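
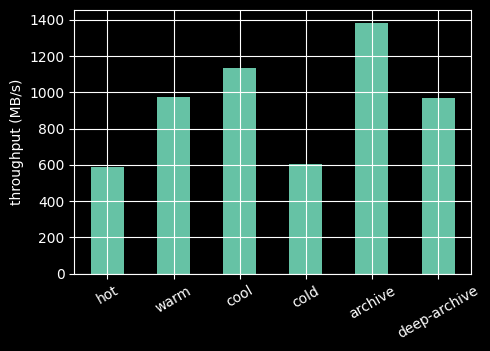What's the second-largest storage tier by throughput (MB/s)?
cool

Top 3: archive ≈ 1400, cool ≈ 1200, warm ≈ 1000.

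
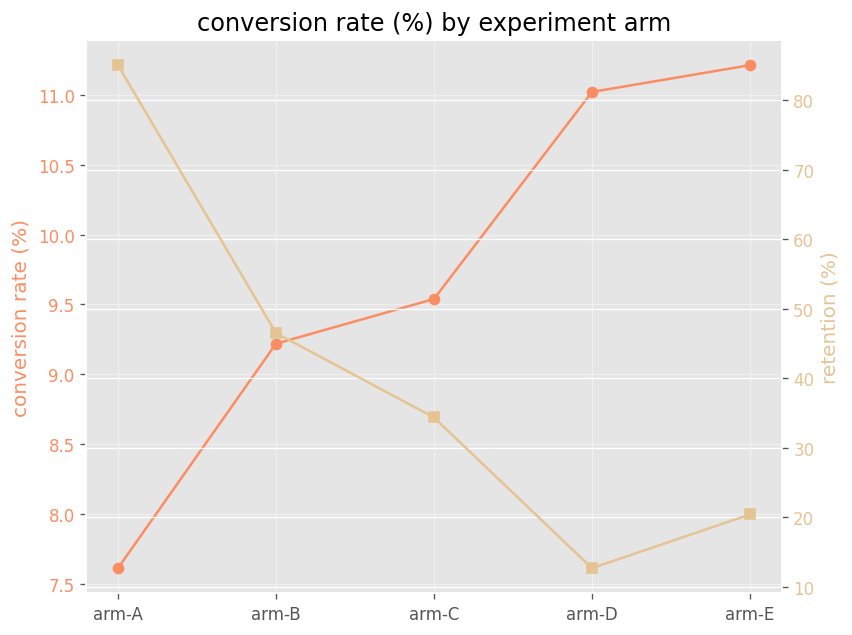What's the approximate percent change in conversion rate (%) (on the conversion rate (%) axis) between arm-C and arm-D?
arm-C ≈ 9.5, arm-D ≈ 11.0; (11.0 − 9.5) / 9.5 ≈ +15.8%.

≈ +15.8%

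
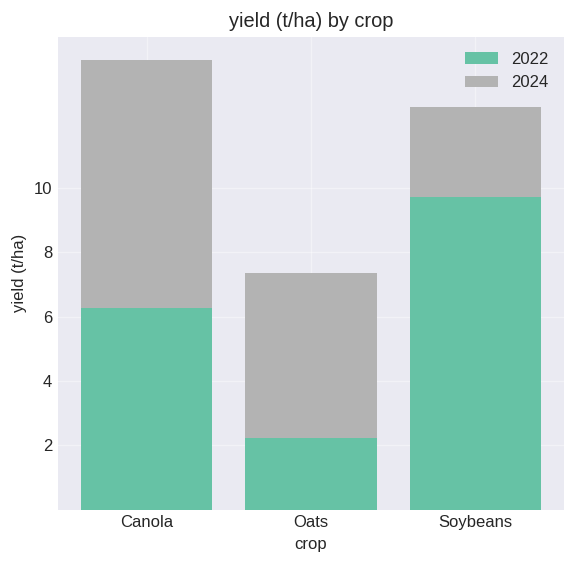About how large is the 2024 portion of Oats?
2024 top ≈ 8, bottom ≈ 2; segment ≈ 6.

≈ 6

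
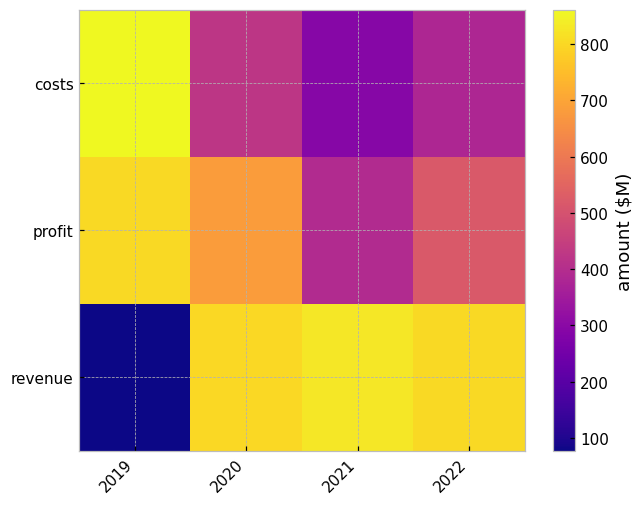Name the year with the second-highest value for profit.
Top 3 for profit: 2019 ≈ 800, 2020 ≈ 700, 2022 ≈ 500.

2020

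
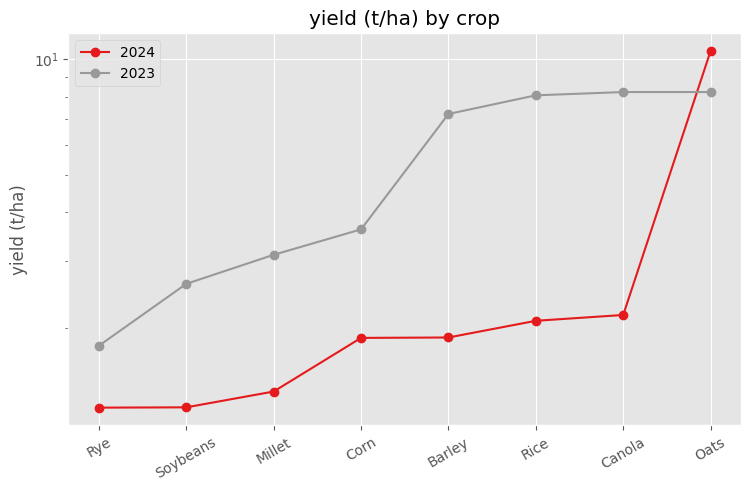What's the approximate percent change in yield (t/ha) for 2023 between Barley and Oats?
≈ +14.3%

Barley ≈ 7, Oats ≈ 8; (8 − 7) / 7 ≈ +14.3%.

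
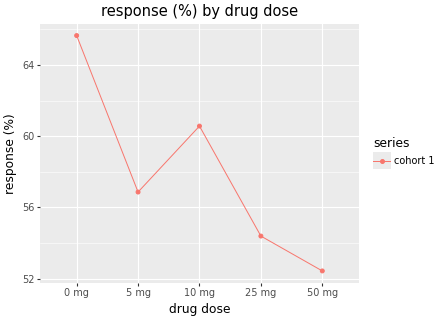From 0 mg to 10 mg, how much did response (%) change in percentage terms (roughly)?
0 mg ≈ 66, 10 mg ≈ 60; (60 − 66) / 66 ≈ -9.1%.

≈ -9.1%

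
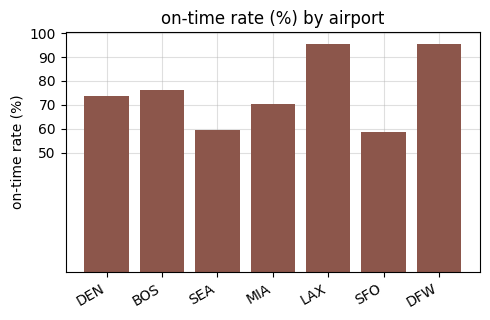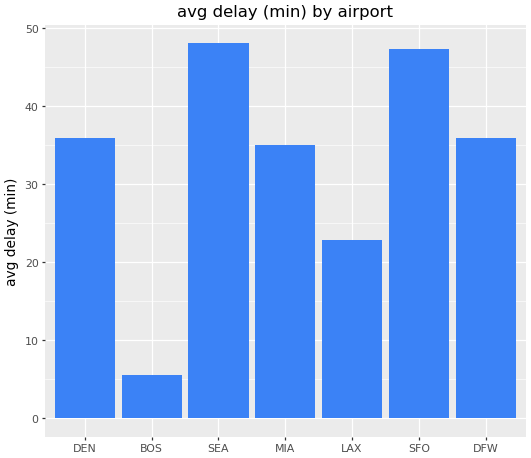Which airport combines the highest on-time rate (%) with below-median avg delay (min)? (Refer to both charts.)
Chart 2 median avg delay (min) ≈ 35; below-median airports: BOS, MIA, LAX. Among those, LAX has the highest on-time rate (%) (≈ 100).

LAX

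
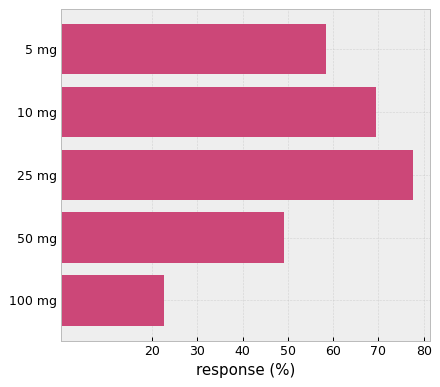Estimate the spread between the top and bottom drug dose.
≈ 60

Max 25 mg ≈ 80, min 100 mg ≈ 20; range ≈ 60.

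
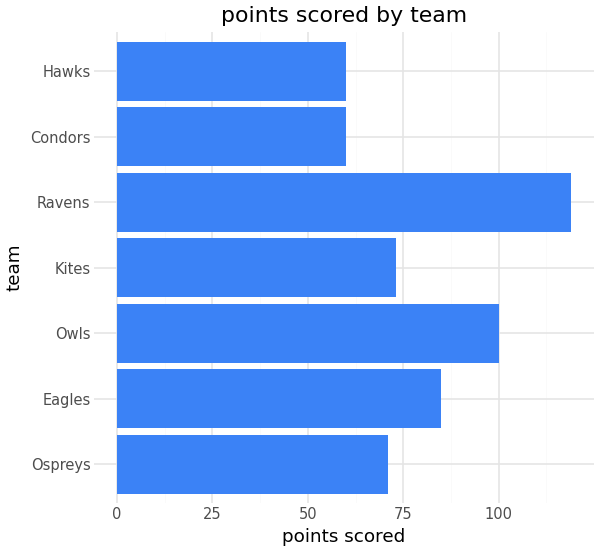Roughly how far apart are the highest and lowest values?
Max Ravens ≈ 120, min Condors ≈ 60; range ≈ 60.

≈ 60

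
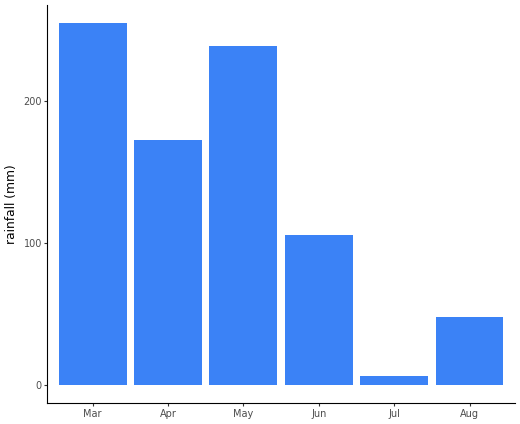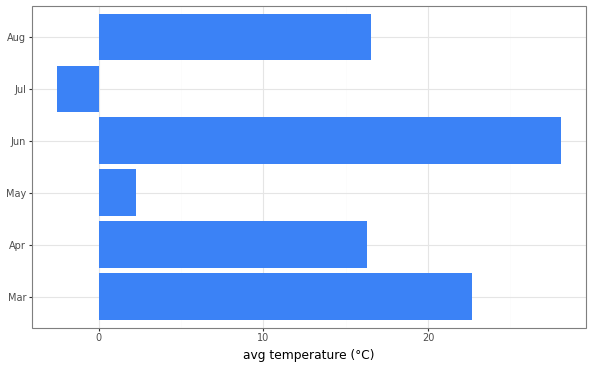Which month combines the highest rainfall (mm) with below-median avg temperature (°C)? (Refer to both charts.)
May

Chart 2 median avg temperature (°C) ≈ 15; below-median months: Apr, May, Jul. Among those, May has the highest rainfall (mm) (≈ 250).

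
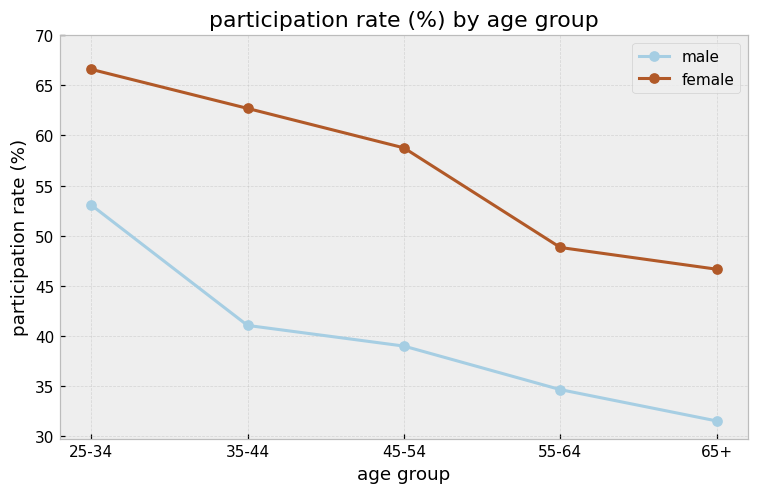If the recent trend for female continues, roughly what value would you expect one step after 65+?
Last three: 60, 50, 45 → slope ≈ -7.5/step → next ≈ 37.5.

≈ 37.5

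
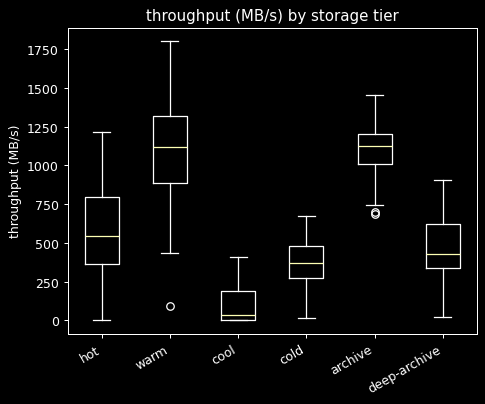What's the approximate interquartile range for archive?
≈ 200

Q3 ≈ 1200, Q1 ≈ 1000; IQR ≈ 200.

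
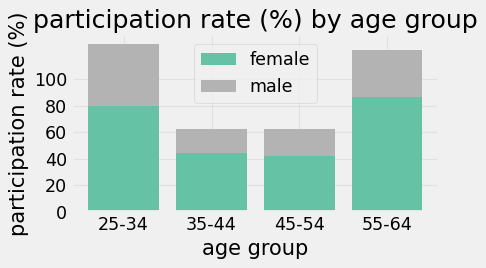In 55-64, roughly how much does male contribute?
male top ≈ 120, bottom ≈ 80; segment ≈ 40.

≈ 40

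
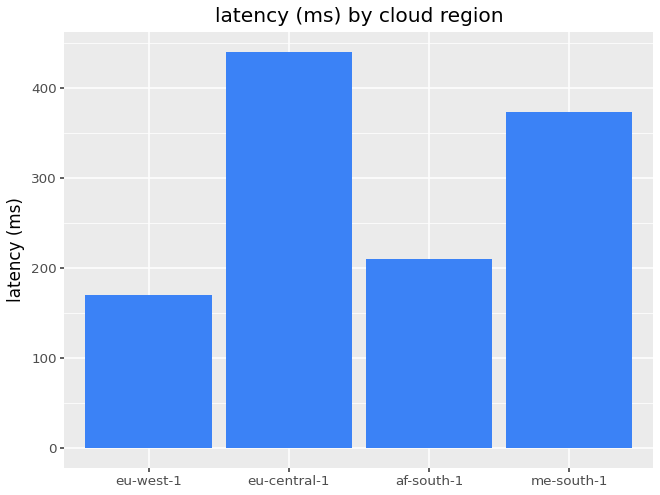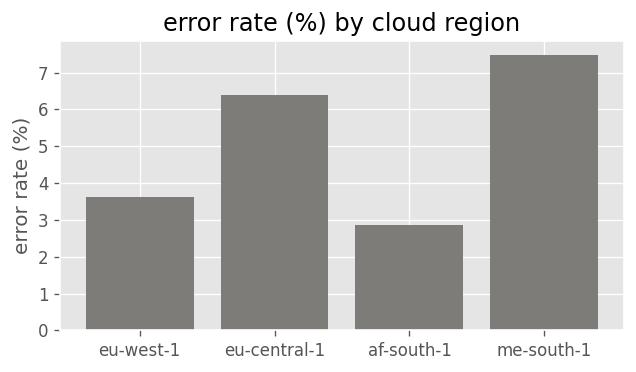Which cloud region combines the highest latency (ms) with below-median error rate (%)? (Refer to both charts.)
af-south-1

Chart 2 median error rate (%) ≈ 5; below-median cloud regions: eu-west-1, af-south-1. Among those, af-south-1 has the highest latency (ms) (≈ 200).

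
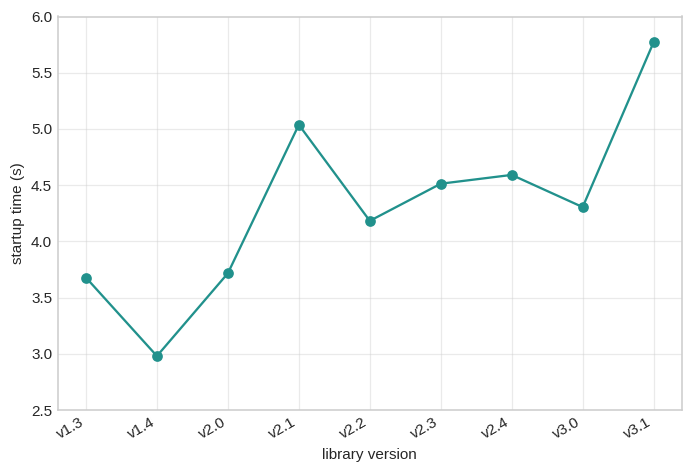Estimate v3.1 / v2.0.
≈ 1.71×

v3.1 ≈ 6.0, v2.0 ≈ 3.5; 6.0/3.5 ≈ 1.71.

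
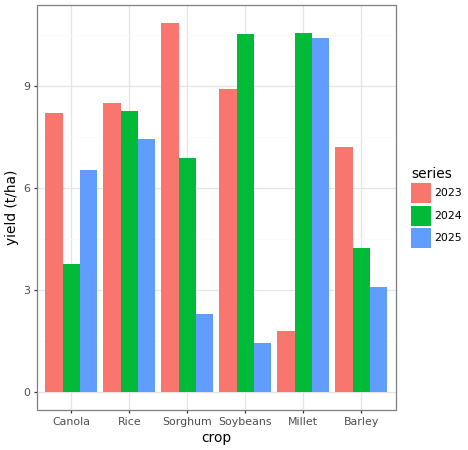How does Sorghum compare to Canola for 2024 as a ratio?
Sorghum ≈ 7, Canola ≈ 4; 7/4 ≈ 1.75.

≈ 1.75×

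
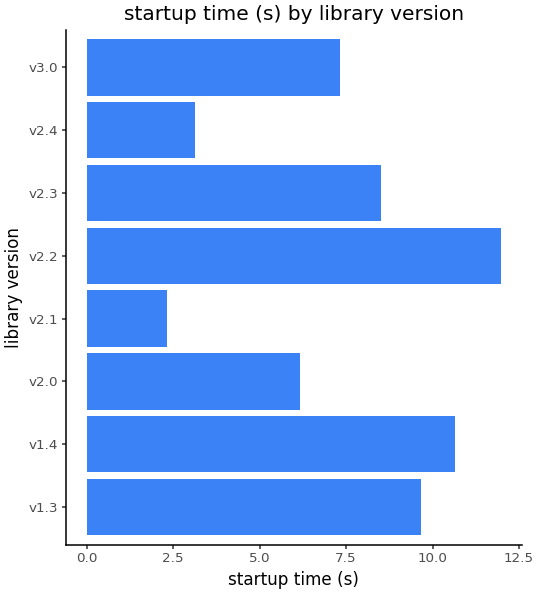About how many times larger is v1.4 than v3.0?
v1.4 ≈ 11, v3.0 ≈ 7; 11/7 ≈ 1.57.

≈ 1.57×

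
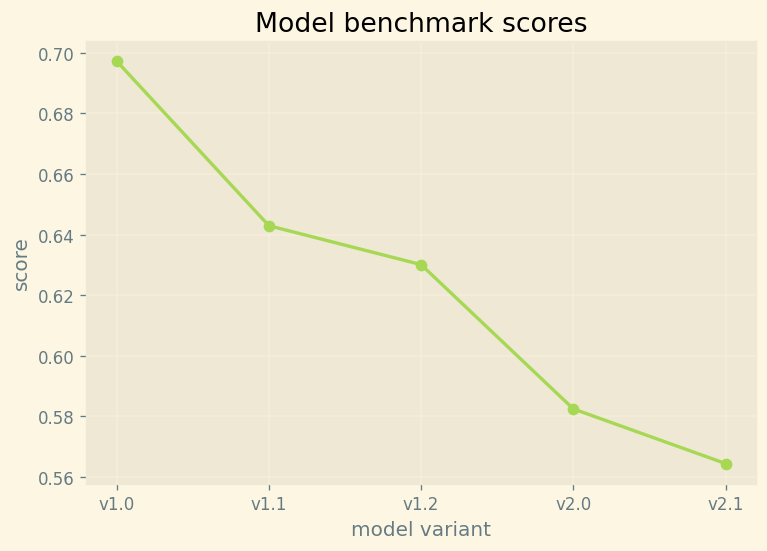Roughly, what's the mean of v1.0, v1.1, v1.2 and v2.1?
≈ 0.64

(0.70 + 0.64 + 0.64 + 0.56) / 4 ≈ 0.64.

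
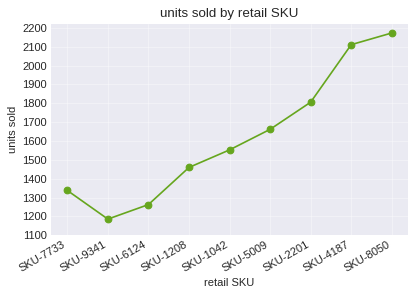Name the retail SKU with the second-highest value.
SKU-4187

Top 3: SKU-8050 ≈ 2200, SKU-4187 ≈ 2100, SKU-2201 ≈ 1800.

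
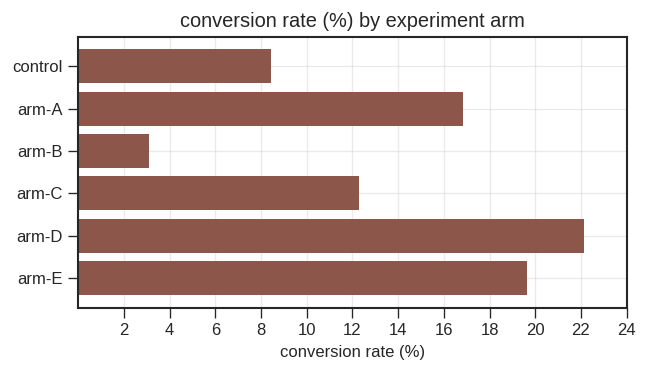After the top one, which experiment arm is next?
Top 3: arm-D ≈ 22, arm-E ≈ 20, arm-A ≈ 16.

arm-E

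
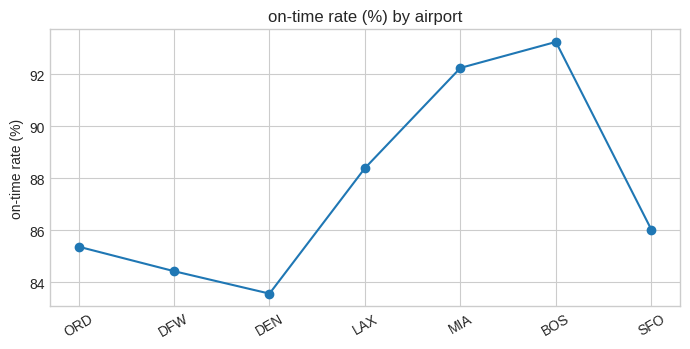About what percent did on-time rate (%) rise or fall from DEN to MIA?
≈ +9.5%

DEN ≈ 84, MIA ≈ 92; (92 − 84) / 84 ≈ +9.5%.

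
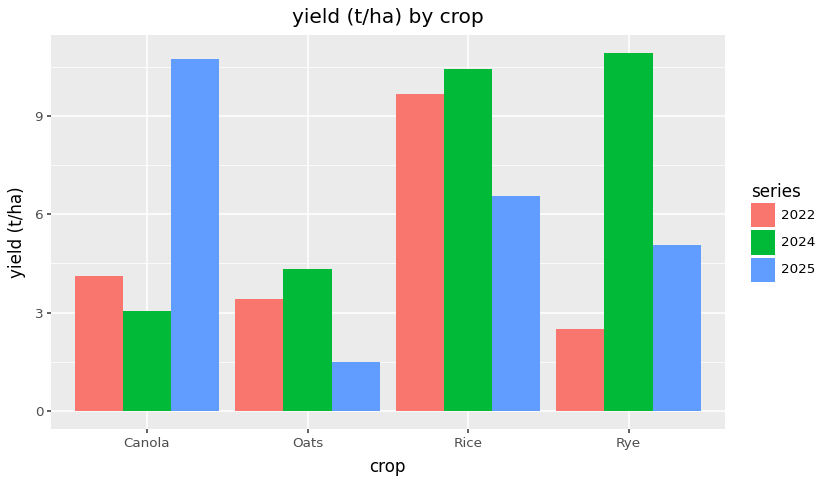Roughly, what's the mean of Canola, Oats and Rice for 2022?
≈ 6

(4 + 3 + 10) / 3 ≈ 6.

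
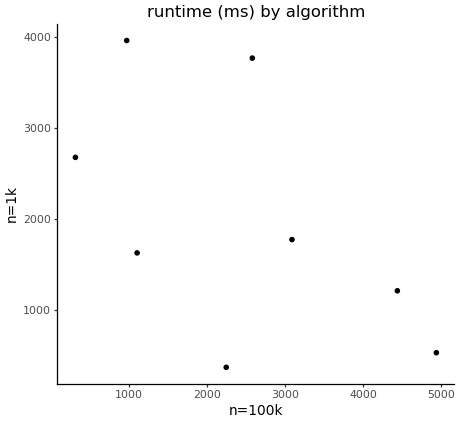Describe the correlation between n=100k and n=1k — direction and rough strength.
Points are negatively correlated; moderate (|r| ≈ 0.5).

negative, moderate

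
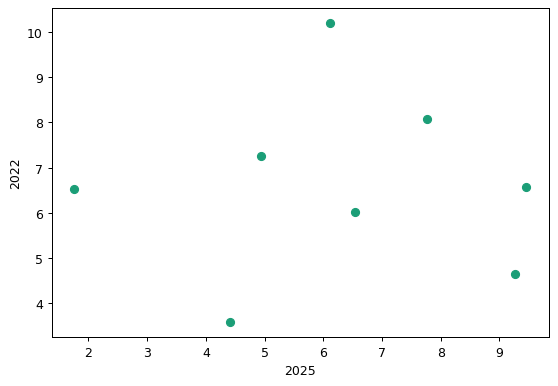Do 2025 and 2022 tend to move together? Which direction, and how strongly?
no clear correlation

Points are roughly uncorrelated; weak (|r| ≈ 0.0).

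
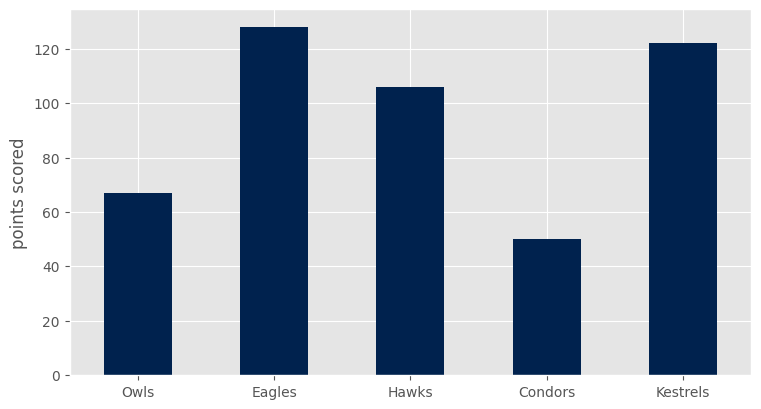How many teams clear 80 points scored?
3

Above 80: Eagles, Hawks, Kestrels.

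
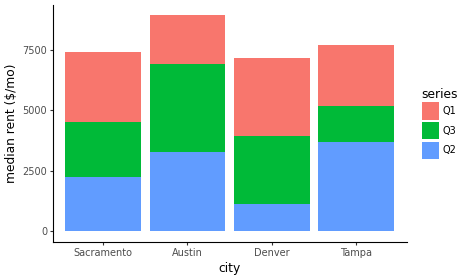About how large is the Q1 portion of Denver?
≈ 3000

Q1 top ≈ 7000, bottom ≈ 4000; segment ≈ 3000.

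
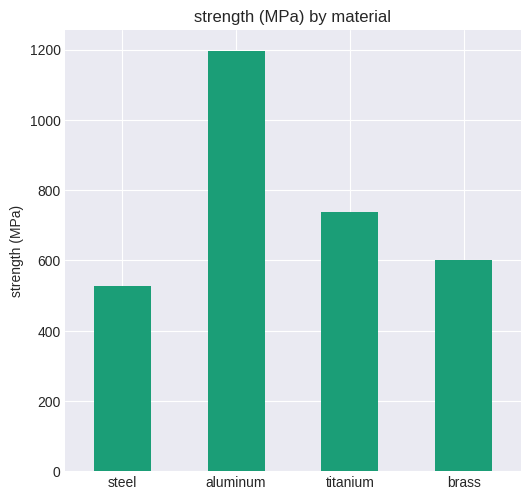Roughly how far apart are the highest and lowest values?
≈ 700

Max aluminum ≈ 1200, min steel ≈ 500; range ≈ 700.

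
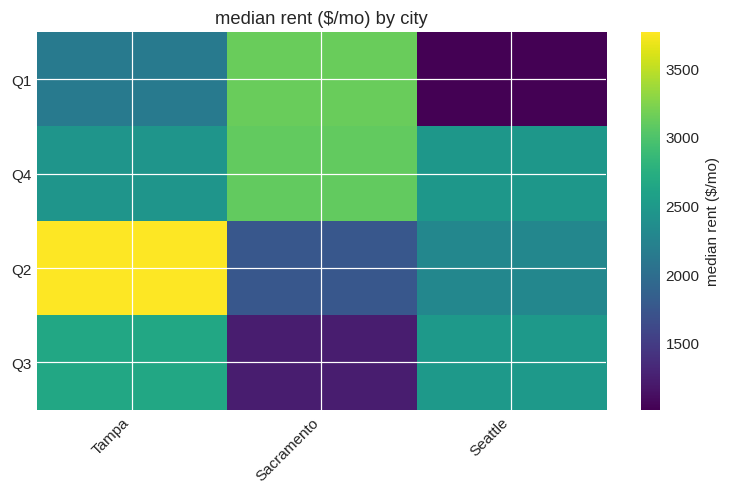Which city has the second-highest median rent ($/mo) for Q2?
Seattle

Top 3 for Q2: Tampa ≈ 4000, Seattle ≈ 2500, Sacramento ≈ 2000.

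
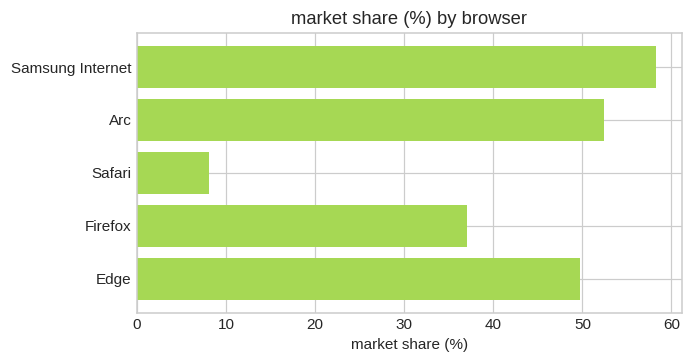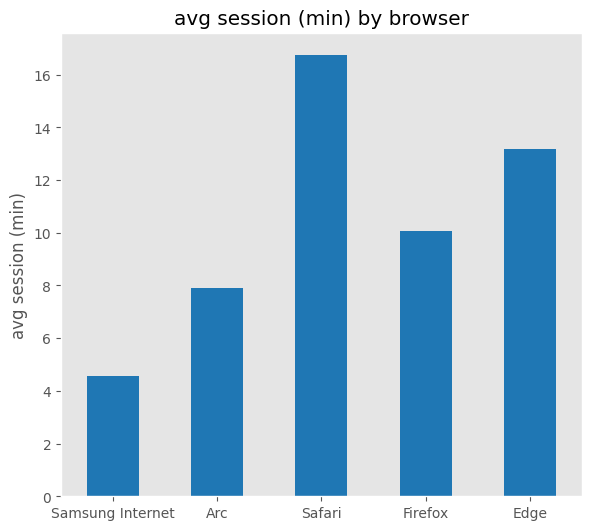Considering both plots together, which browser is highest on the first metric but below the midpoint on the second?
Chart 2 median avg session (min) ≈ 10; below-median browsers: Samsung Internet, Arc. Among those, Samsung Internet has the highest market share (%) (≈ 60).

Samsung Internet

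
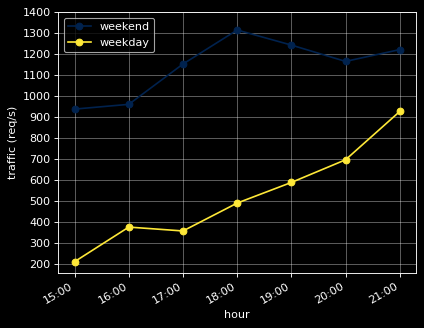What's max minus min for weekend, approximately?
≈ 400

Max 18:00 ≈ 1300, min 15:00 ≈ 900; range ≈ 400.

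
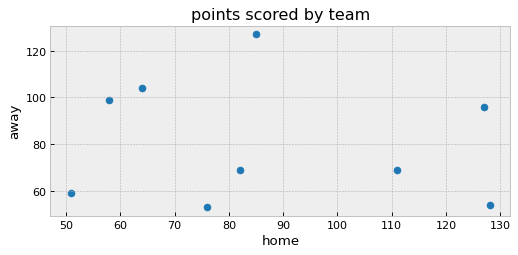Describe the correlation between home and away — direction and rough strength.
Points are roughly uncorrelated; weak (|r| ≈ 0.1).

no clear correlation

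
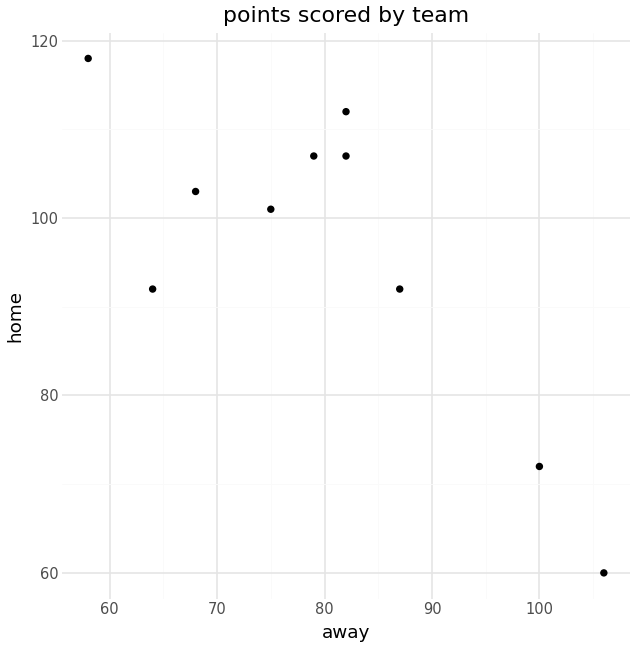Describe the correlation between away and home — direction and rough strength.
Points are negatively correlated; strong (|r| ≈ 0.8).

negative, strong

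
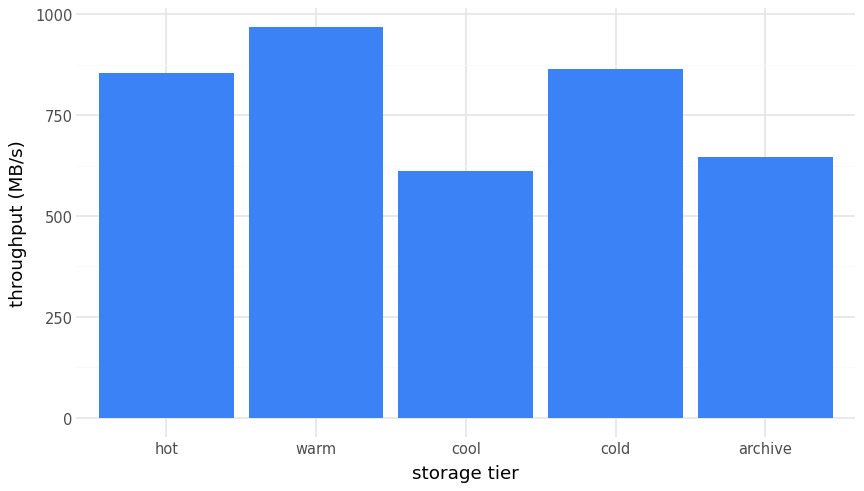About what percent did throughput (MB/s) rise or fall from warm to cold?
warm ≈ 1000, cold ≈ 900; (900 − 1000) / 1000 ≈ -10%.

≈ -10%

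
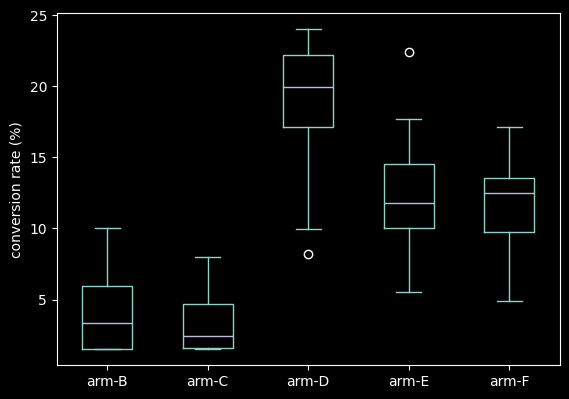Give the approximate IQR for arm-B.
≈ 4

Q3 ≈ 6, Q1 ≈ 2; IQR ≈ 4.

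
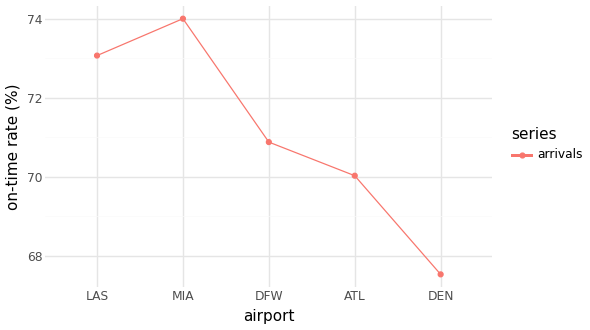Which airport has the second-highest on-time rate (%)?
LAS

Top 3: MIA ≈ 74, LAS ≈ 73, DFW ≈ 71.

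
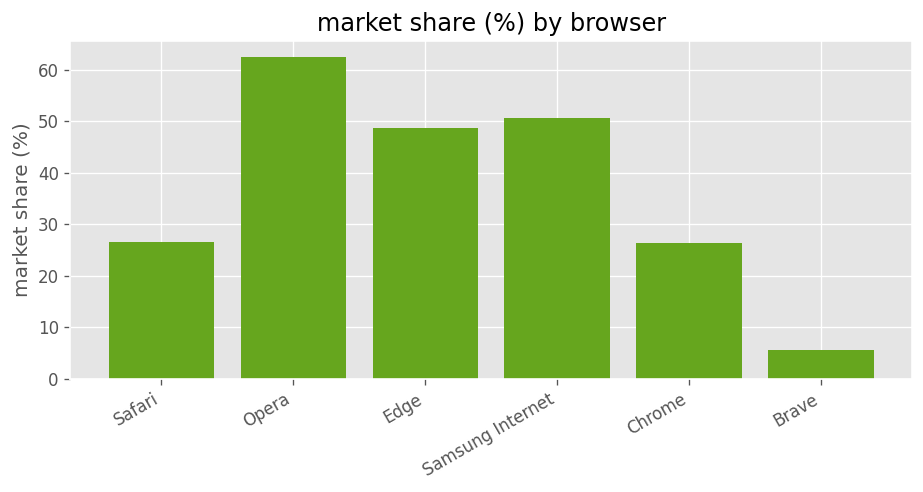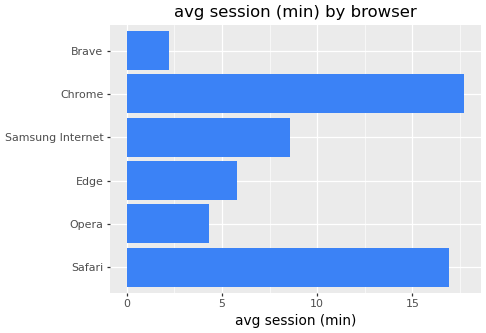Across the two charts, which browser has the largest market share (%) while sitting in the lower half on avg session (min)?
Opera

Chart 2 median avg session (min) ≈ 8; below-median browsers: Opera, Edge, Brave. Among those, Opera has the highest market share (%) (≈ 60).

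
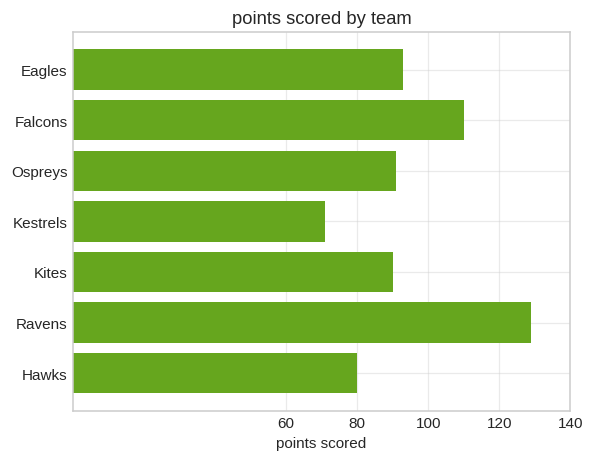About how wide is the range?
≈ 40

Max Ravens ≈ 120, min Kestrels ≈ 80; range ≈ 40.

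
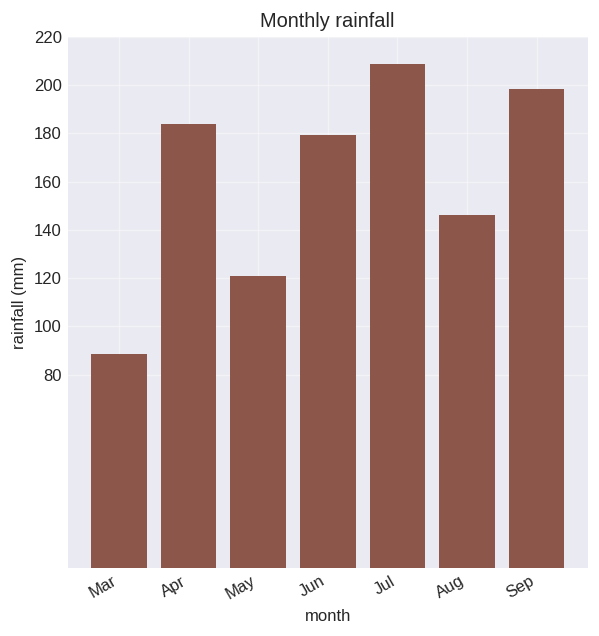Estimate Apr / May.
≈ 1.5×

Apr ≈ 180, May ≈ 120; 180/120 ≈ 1.5.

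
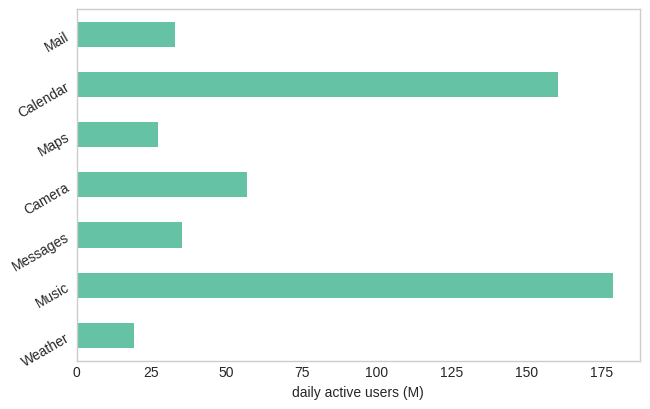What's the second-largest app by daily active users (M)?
Top 3: Music ≈ 180, Calendar ≈ 160, Camera ≈ 60.

Calendar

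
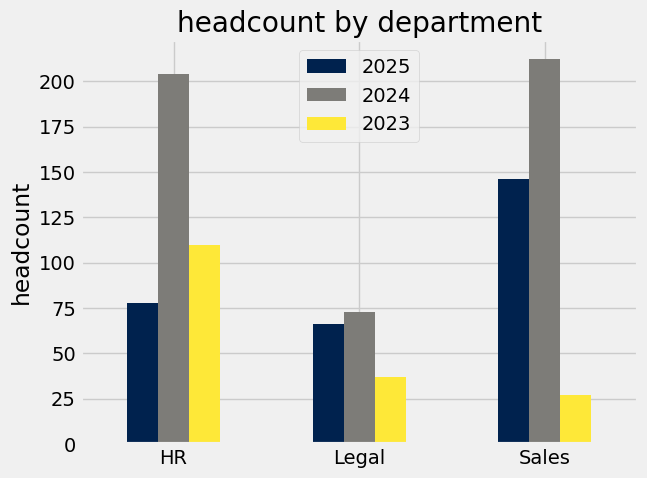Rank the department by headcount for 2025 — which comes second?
Top 3 for 2025: Sales ≈ 140, HR ≈ 80, Legal ≈ 60.

HR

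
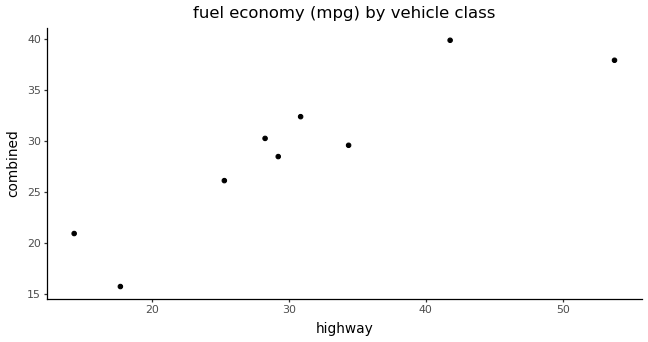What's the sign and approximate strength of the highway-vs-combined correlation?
positive, strong

Points are positively correlated; strong (|r| ≈ 0.9).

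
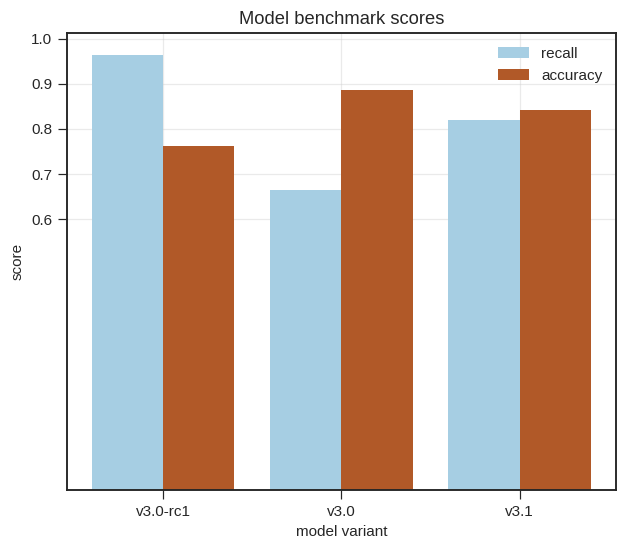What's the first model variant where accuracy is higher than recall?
v3.0-rc1: accuracy ≈ 0.8 vs recall ≈ 1.0 (not yet); v3.0: accuracy ≈ 0.9 vs recall ≈ 0.7 (first crossover).

v3.0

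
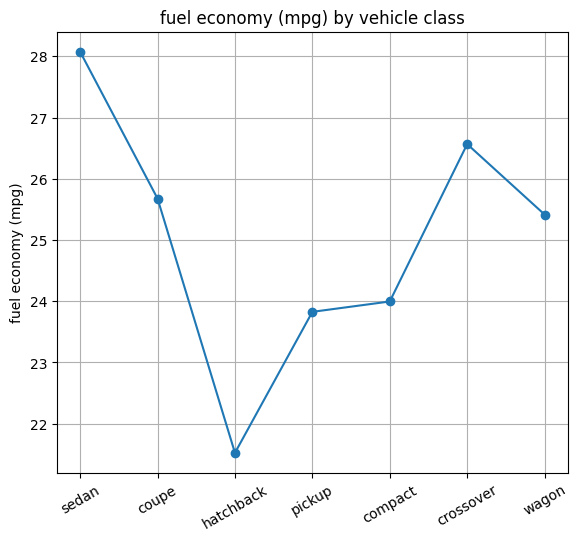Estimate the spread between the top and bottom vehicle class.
Max sedan ≈ 28, min hatchback ≈ 22; range ≈ 6.

≈ 6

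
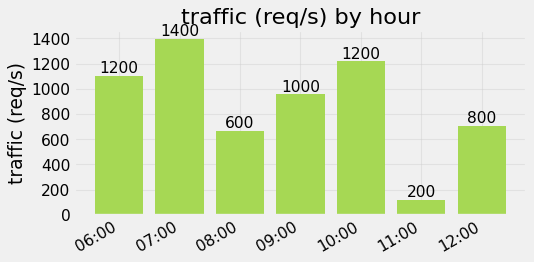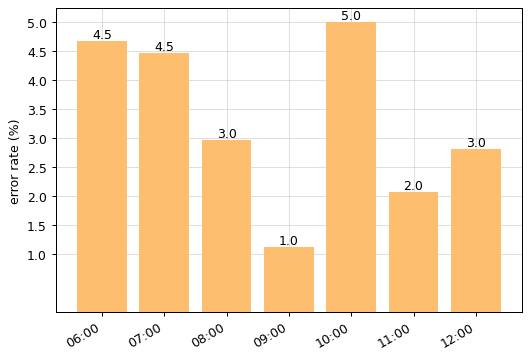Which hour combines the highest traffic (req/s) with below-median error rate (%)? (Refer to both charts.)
09:00

Chart 2 median error rate (%) ≈ 3; below-median hours: 09:00, 11:00, 12:00. Among those, 09:00 has the highest traffic (req/s) (≈ 1000).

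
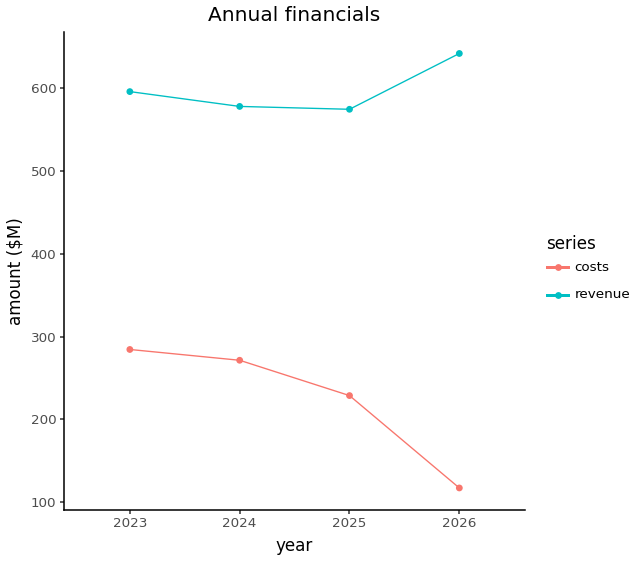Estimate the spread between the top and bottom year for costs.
≈ 200

Max 2023 ≈ 300, min 2026 ≈ 100; range ≈ 200.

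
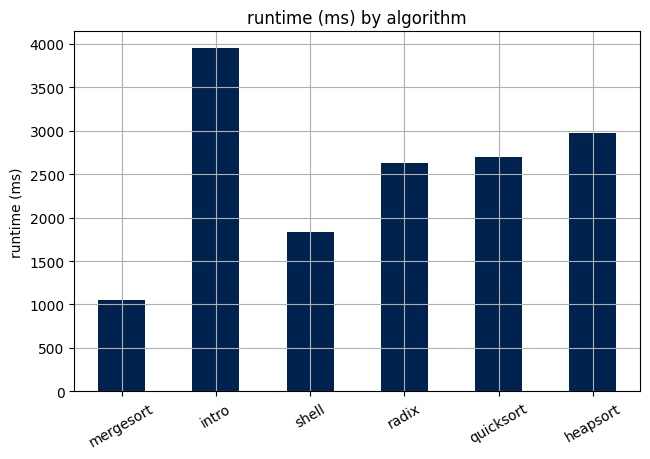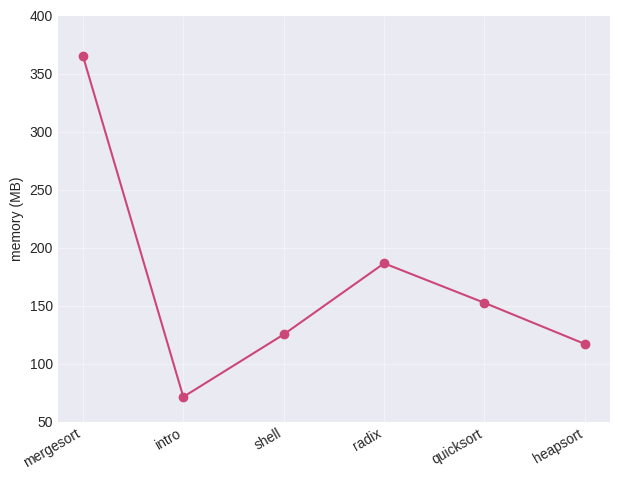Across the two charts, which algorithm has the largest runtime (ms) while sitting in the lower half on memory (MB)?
intro

Chart 2 median memory (MB) ≈ 150; below-median algorithms: intro, shell, heapsort. Among those, intro has the highest runtime (ms) (≈ 4000).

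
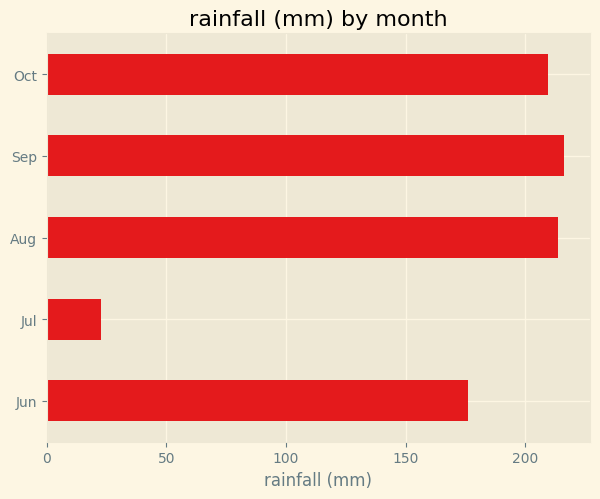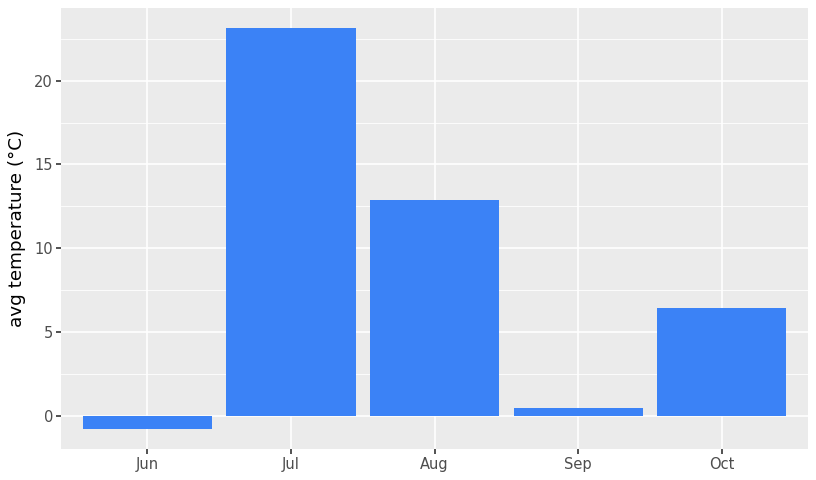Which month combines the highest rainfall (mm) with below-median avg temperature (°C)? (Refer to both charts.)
Chart 2 median avg temperature (°C) ≈ 5; below-median months: Jun, Sep. Among those, Sep has the highest rainfall (mm) (≈ 220).

Sep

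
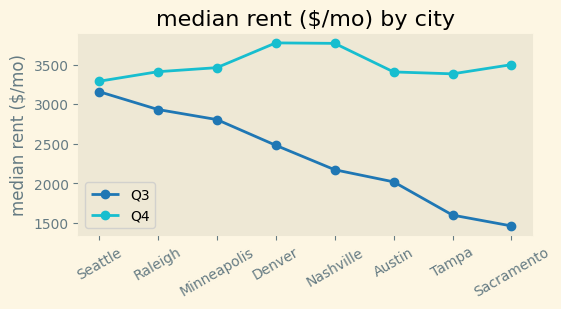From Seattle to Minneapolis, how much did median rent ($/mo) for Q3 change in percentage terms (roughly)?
Seattle ≈ 3200, Minneapolis ≈ 2800; (2800 − 3200) / 3200 ≈ -12.5%.

≈ -12.5%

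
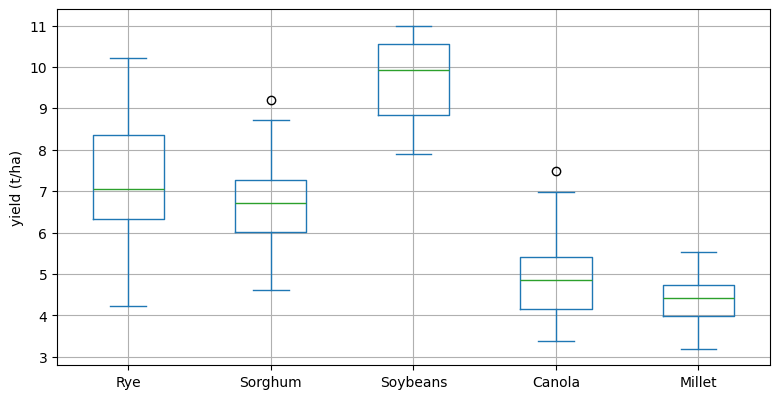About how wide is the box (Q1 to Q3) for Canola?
Q3 ≈ 5.5, Q1 ≈ 4.0; IQR ≈ 1.5.

≈ 1.5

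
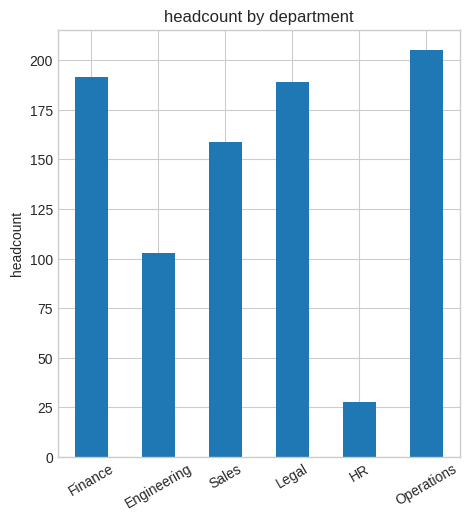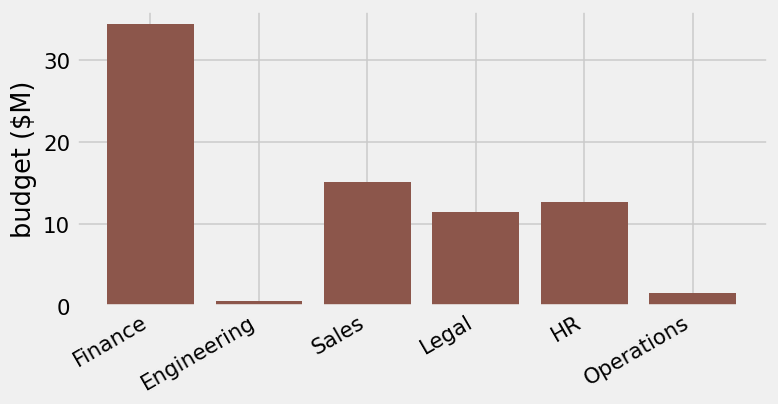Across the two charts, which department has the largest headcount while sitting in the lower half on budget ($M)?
Operations

Chart 2 median budget ($M) ≈ 10; below-median departments: Engineering, Legal, Operations. Among those, Operations has the highest headcount (≈ 200).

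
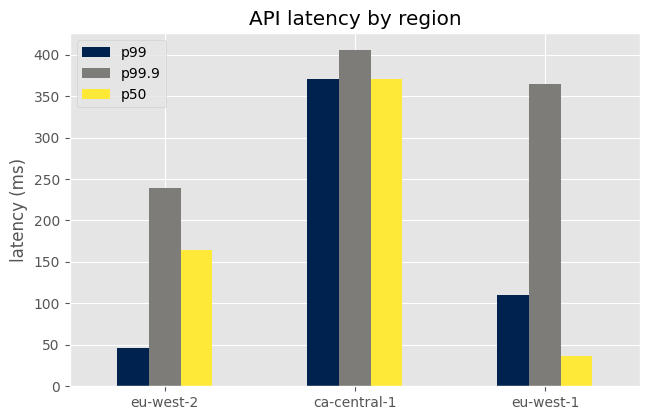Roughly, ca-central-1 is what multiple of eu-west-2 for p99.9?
≈ 1.6×

ca-central-1 ≈ 400, eu-west-2 ≈ 250; 400/250 ≈ 1.6.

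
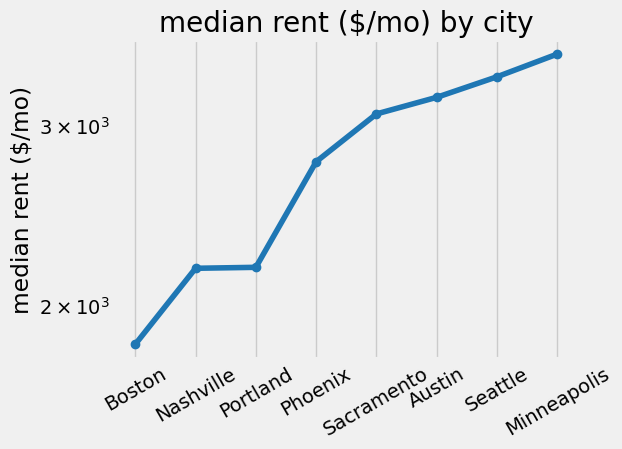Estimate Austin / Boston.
Austin ≈ 3200, Boston ≈ 1800; 3200/1800 ≈ 1.78.

≈ 1.78×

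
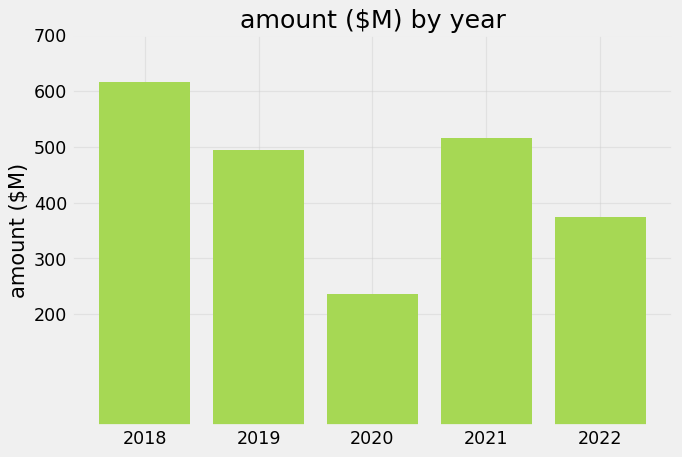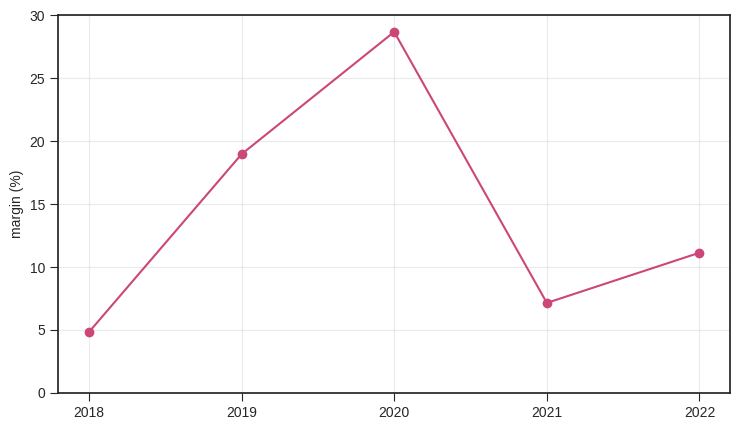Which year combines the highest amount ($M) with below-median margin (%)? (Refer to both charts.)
Chart 2 median margin (%) ≈ 10; below-median years: 2018, 2021. Among those, 2018 has the highest amount ($M) (≈ 600).

2018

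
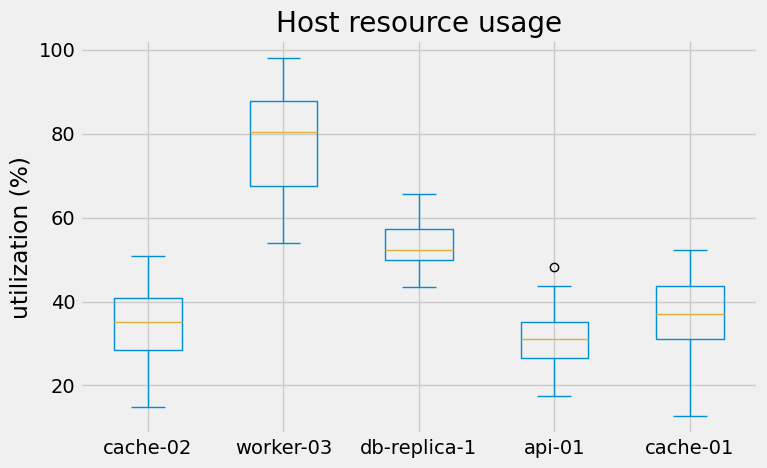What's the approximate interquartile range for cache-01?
Q3 ≈ 45, Q1 ≈ 30; IQR ≈ 15.

≈ 15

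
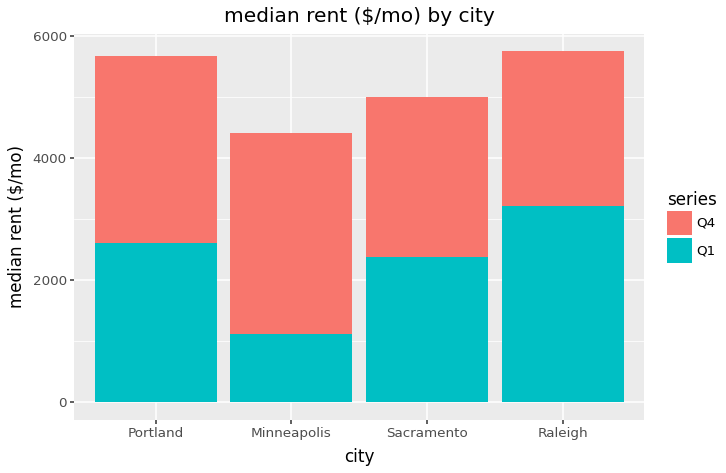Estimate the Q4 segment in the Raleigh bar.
Q4 top ≈ 6000, bottom ≈ 3000; segment ≈ 3000.

≈ 3000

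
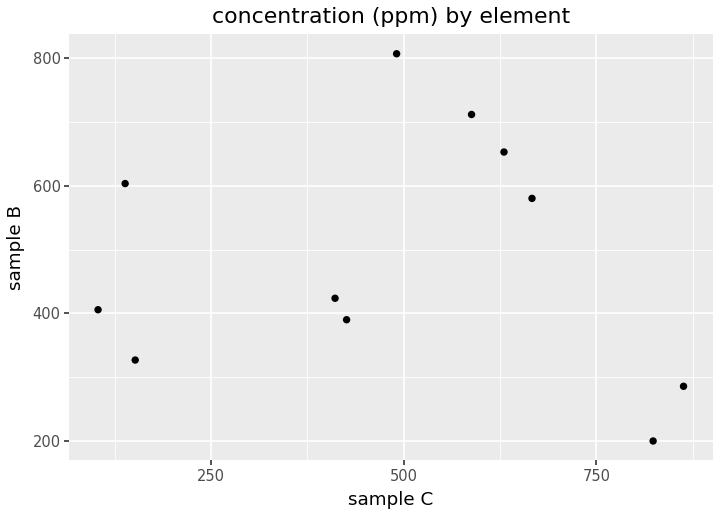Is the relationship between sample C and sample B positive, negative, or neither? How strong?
Points are roughly uncorrelated; weak (|r| ≈ 0.1).

no clear correlation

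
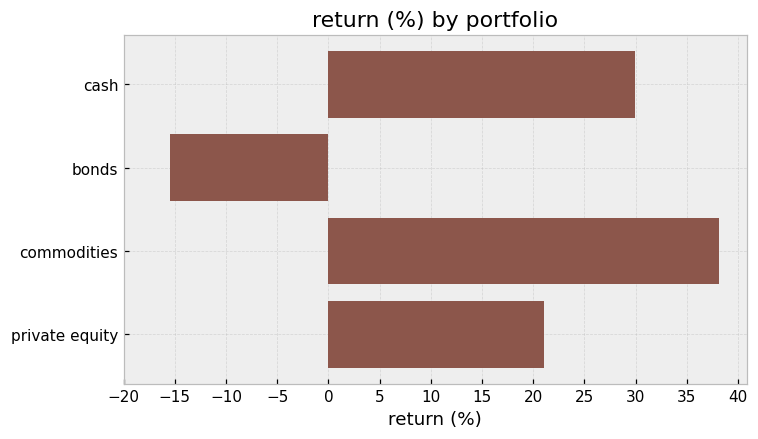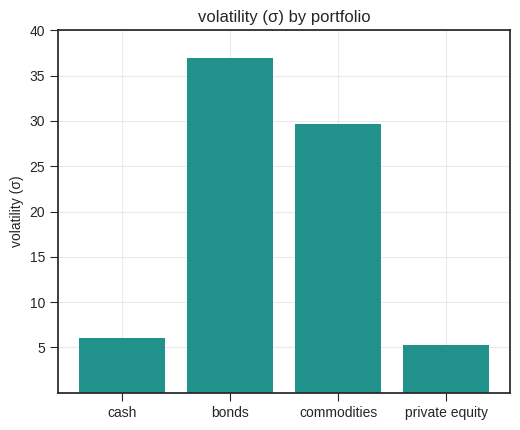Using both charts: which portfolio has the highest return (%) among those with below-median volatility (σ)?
cash

Chart 2 median volatility (σ) ≈ 20; below-median portfolios: cash, private equity. Among those, cash has the highest return (%) (≈ 30).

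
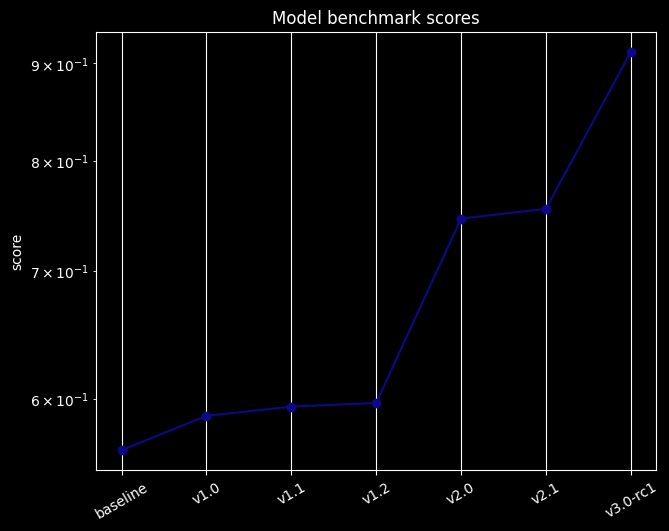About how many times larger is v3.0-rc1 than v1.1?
≈ 1.5×

v3.0-rc1 ≈ 0.90, v1.1 ≈ 0.60; 0.90/0.60 ≈ 1.5.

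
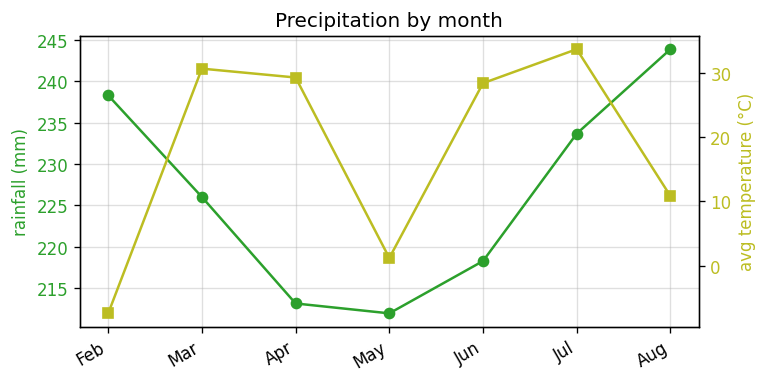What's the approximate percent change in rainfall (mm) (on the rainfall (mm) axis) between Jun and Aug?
≈ +11.4%

Jun ≈ 220, Aug ≈ 245; (245 − 220) / 220 ≈ +11.4%.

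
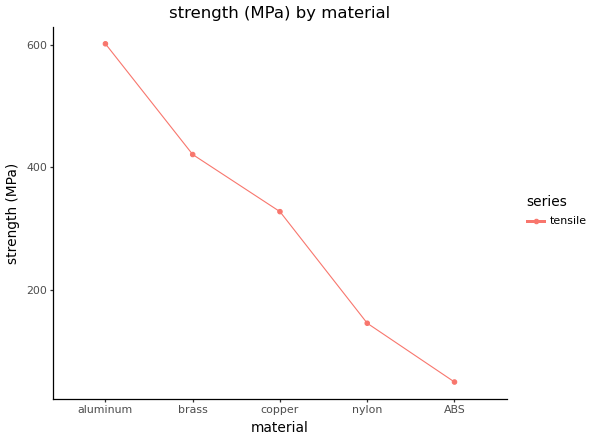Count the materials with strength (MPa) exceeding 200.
3

Above 200: aluminum, brass, copper.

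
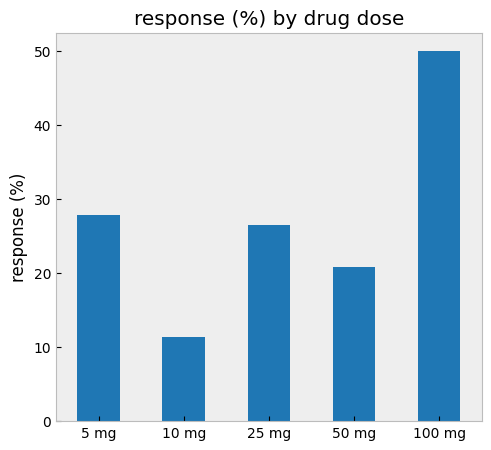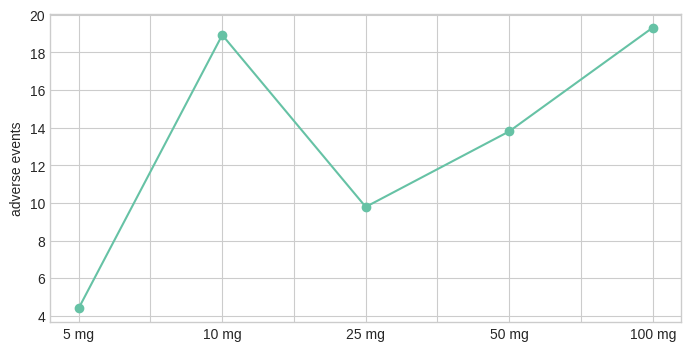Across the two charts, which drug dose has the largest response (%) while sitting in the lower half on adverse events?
Chart 2 median adverse events ≈ 14; below-median drug doses: 5 mg, 25 mg. Among those, 5 mg has the highest response (%) (≈ 30).

5 mg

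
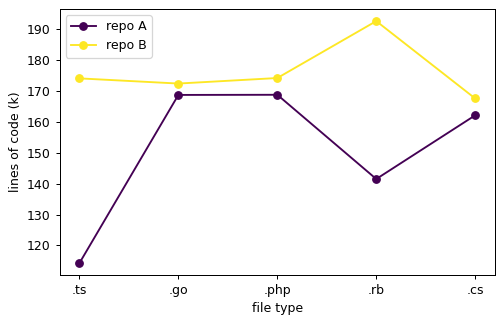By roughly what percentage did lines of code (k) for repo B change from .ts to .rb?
≈ +11.8%

.ts ≈ 170, .rb ≈ 190; (190 − 170) / 170 ≈ +11.8%.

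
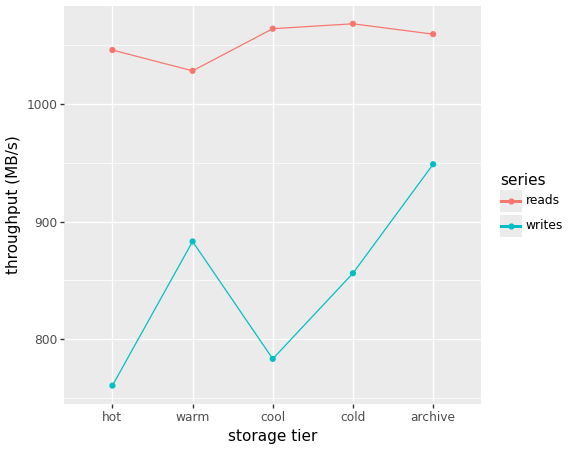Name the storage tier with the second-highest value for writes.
Top 3 for writes: archive ≈ 950, warm ≈ 900, cold ≈ 850.

warm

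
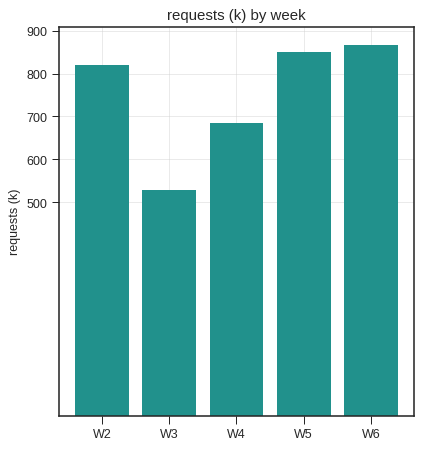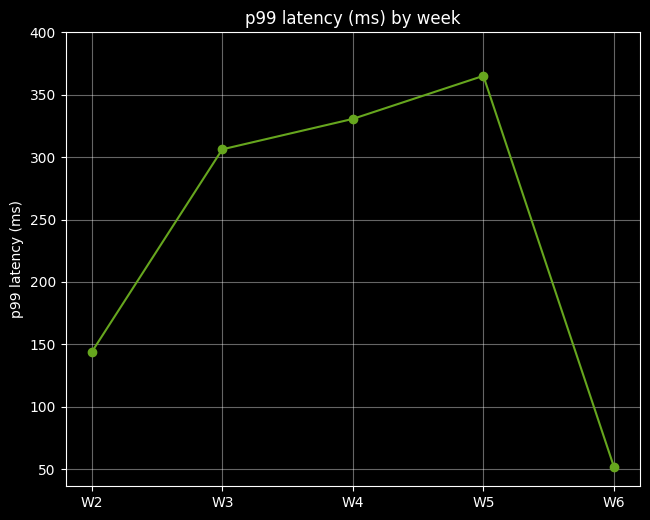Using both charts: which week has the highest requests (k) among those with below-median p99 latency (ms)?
Chart 2 median p99 latency (ms) ≈ 300; below-median weeks: W2, W6. Among those, W6 has the highest requests (k) (≈ 900).

W6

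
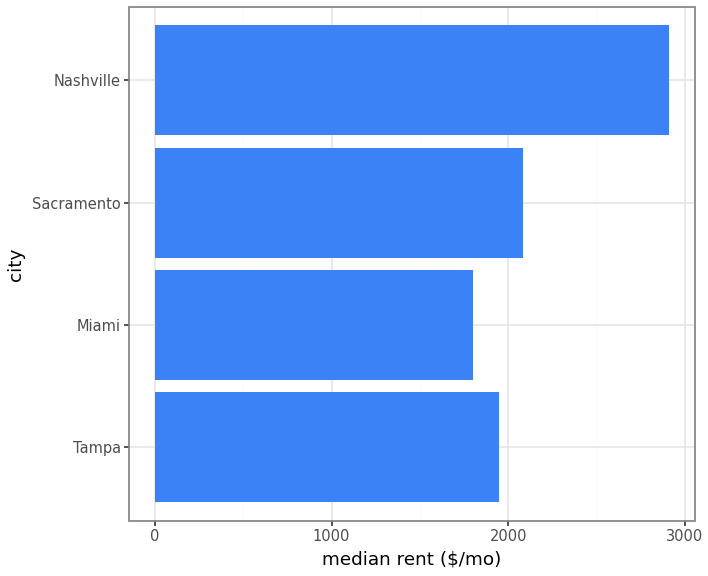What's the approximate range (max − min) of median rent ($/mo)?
≈ 1000

Max Nashville ≈ 3000, min Miami ≈ 2000; range ≈ 1000.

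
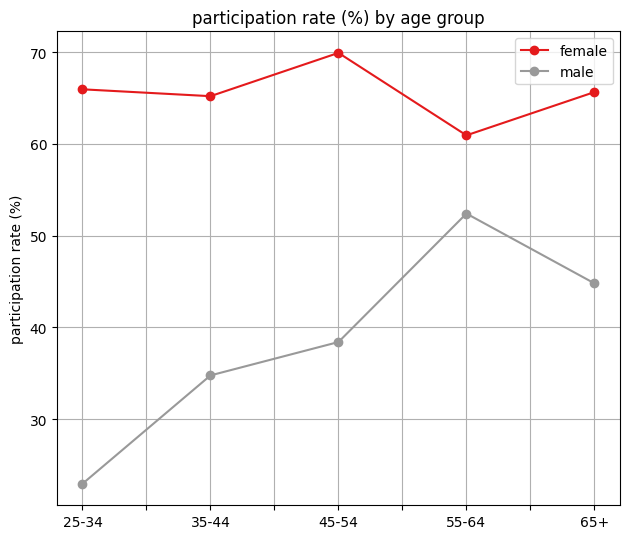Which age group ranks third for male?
45-54

Top 4 for male: 55-64 ≈ 50, 65+ ≈ 45, 45-54 ≈ 40, 35-44 ≈ 35.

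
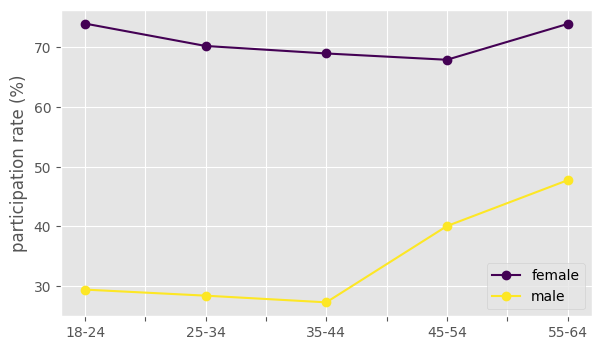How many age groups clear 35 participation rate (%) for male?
2

Above 35: 45-54, 55-64.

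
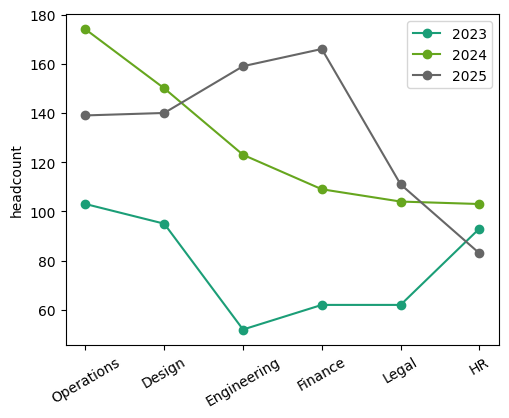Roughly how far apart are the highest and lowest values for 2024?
≈ 80

Max Operations ≈ 180, min HR ≈ 100; range ≈ 80.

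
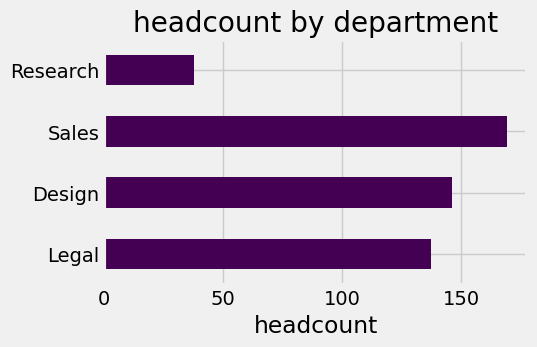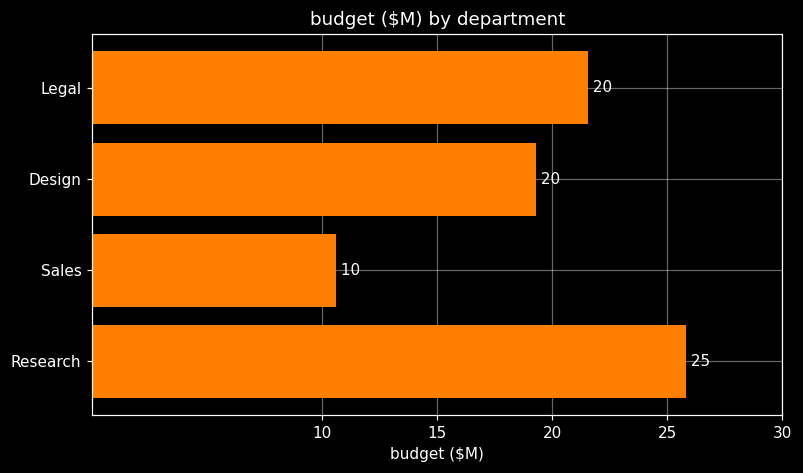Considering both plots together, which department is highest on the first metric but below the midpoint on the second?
Chart 2 median budget ($M) ≈ 20; below-median departments: Design, Sales. Among those, Sales has the highest headcount (≈ 160).

Sales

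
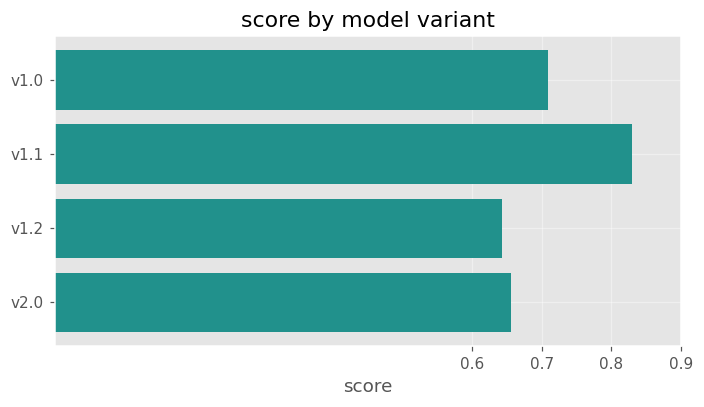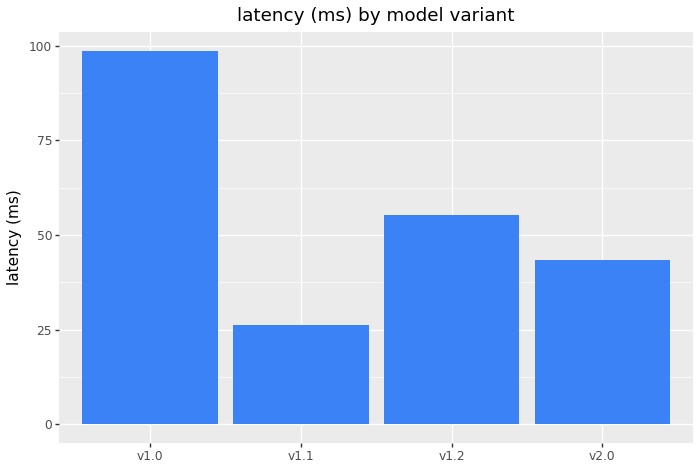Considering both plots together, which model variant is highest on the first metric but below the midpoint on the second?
Chart 2 median latency (ms) ≈ 50; below-median model variants: v1.1, v2.0. Among those, v1.1 has the highest score (≈ 0.8).

v1.1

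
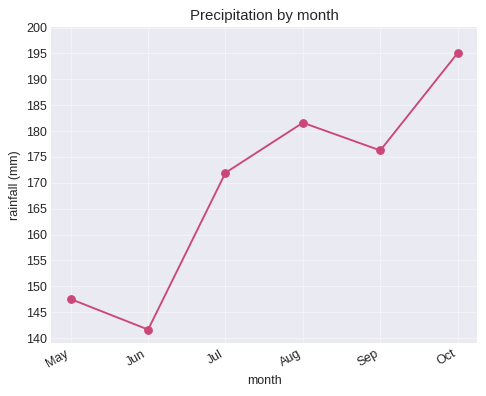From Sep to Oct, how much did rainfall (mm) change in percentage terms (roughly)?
≈ +11.4%

Sep ≈ 175, Oct ≈ 195; (195 − 175) / 175 ≈ +11.4%.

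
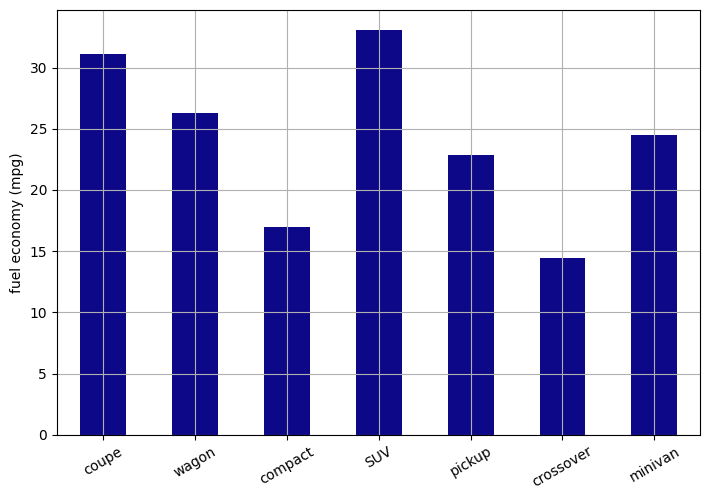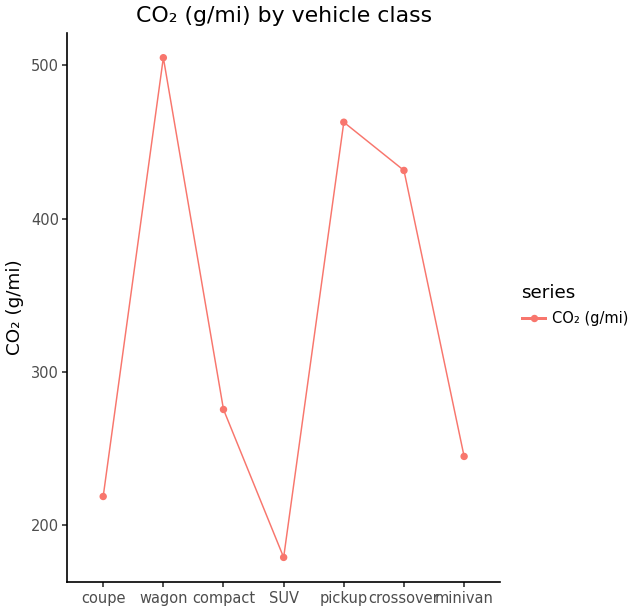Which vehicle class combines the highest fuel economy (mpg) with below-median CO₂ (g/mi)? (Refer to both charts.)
Chart 2 median CO₂ (g/mi) ≈ 300; below-median vehicle classes: coupe, SUV, minivan. Among those, SUV has the highest fuel economy (mpg) (≈ 35).

SUV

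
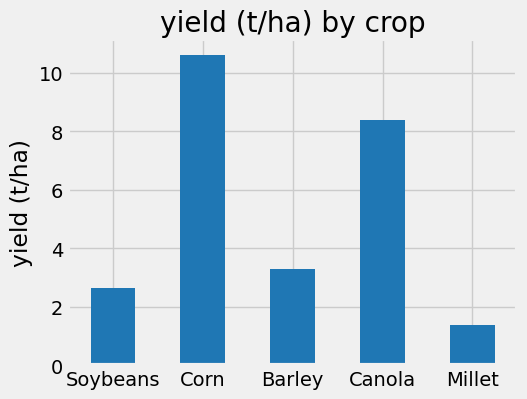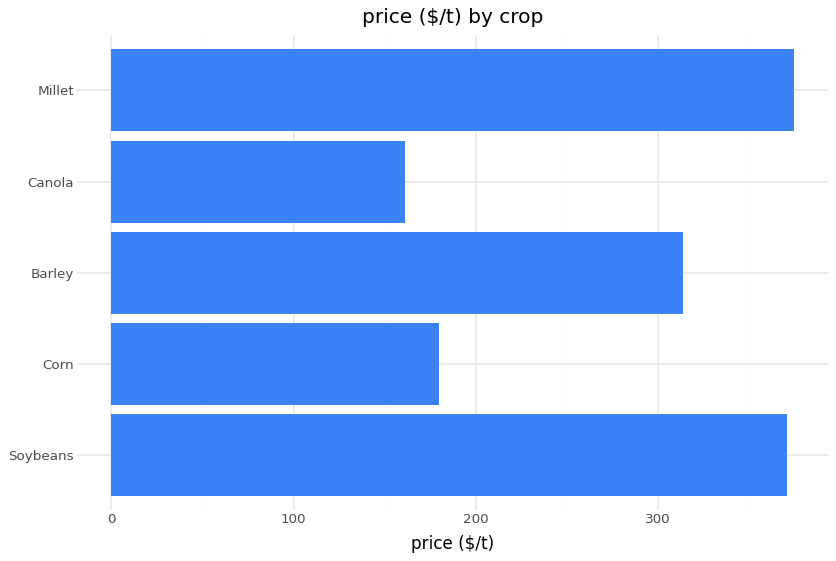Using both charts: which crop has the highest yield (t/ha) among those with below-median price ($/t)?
Chart 2 median price ($/t) ≈ 300; below-median crops: Corn, Canola. Among those, Corn has the highest yield (t/ha) (≈ 11).

Corn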